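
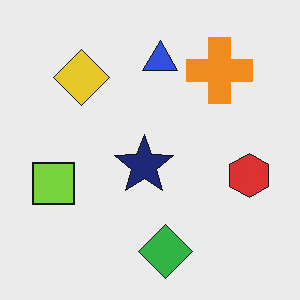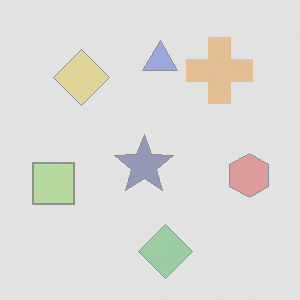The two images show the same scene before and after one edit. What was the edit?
It was given much lower contrast.

Tones are pushed toward mid-grey across the whole image — a global contrast change.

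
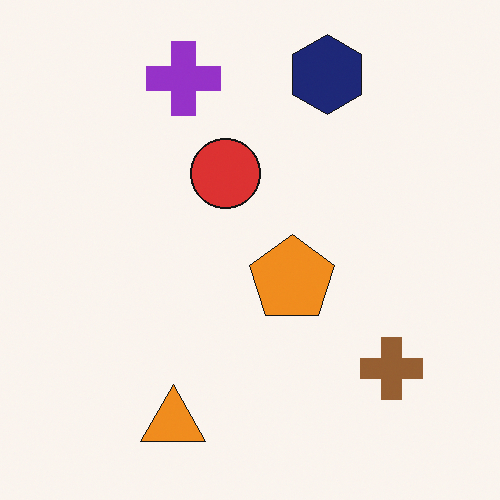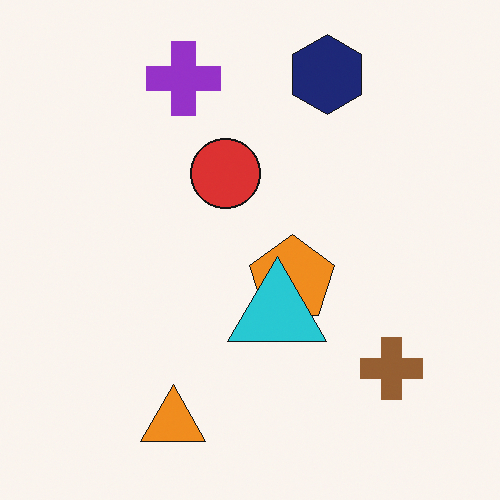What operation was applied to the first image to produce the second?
This is the original image overlaid with an additional cyan triangle.

A cyan triangle appears in the second image that is absent from the first.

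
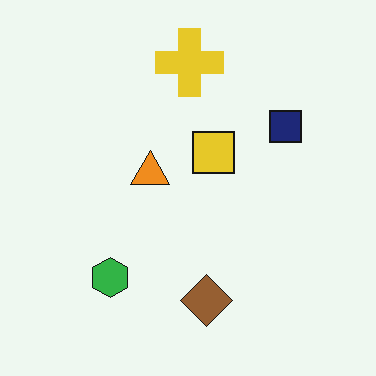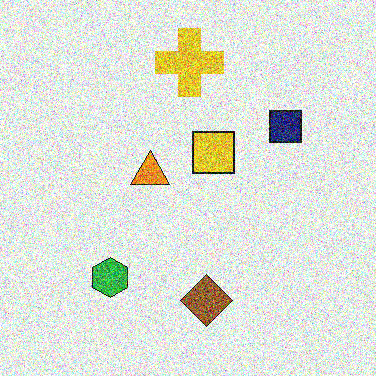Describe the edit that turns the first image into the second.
This is the original image degraded with strong gaussian noise.

Random speckle covers the whole image, including the flat background.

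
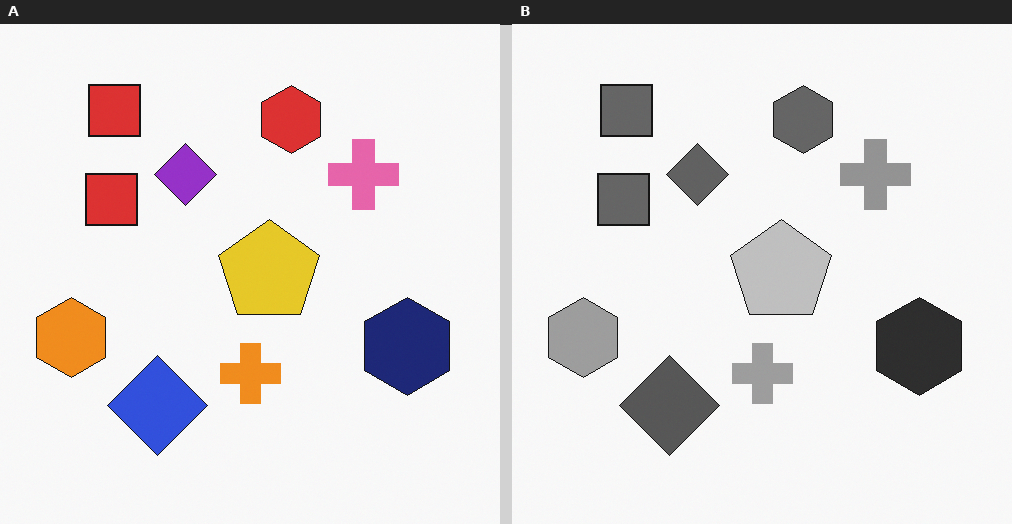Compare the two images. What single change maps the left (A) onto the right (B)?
This is the original image converted to grayscale.

All color is removed — every shape is now a shade of grey.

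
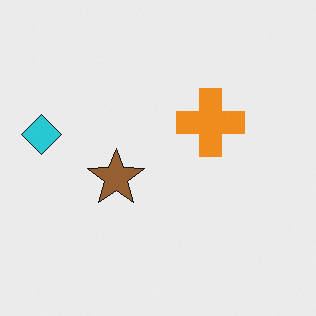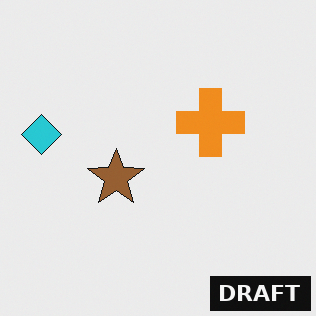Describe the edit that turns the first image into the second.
It was watermarked with the text "DRAFT" in the lower-right corner.

A dark label reading "DRAFT" appears in the lower-right corner.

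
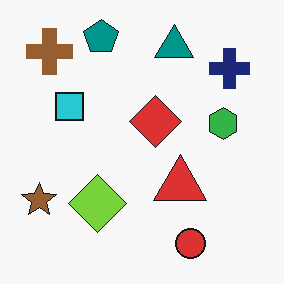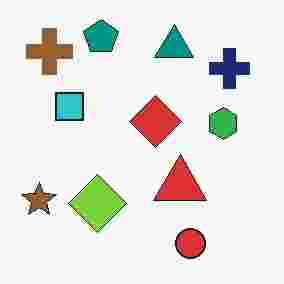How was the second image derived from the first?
The transformation is: degraded with heavy JPEG compression.

Blocky 8×8 compression artifacts appear around shape edges and the flat background shows ringing — characteristic JPEG degradation.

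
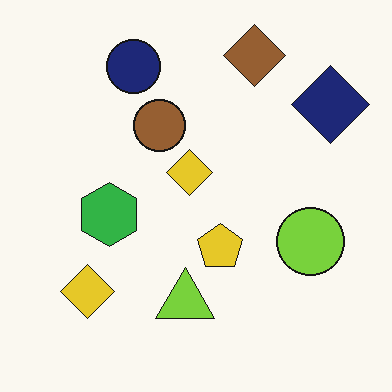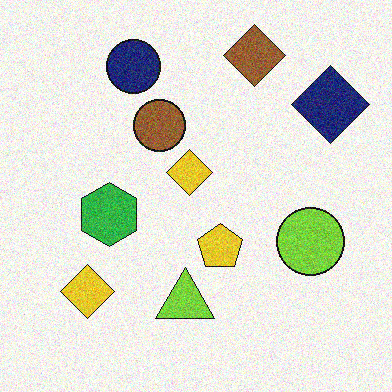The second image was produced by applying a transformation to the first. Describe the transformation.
This is the original image degraded with visible gaussian noise.

Random speckle covers the whole image, including the flat background.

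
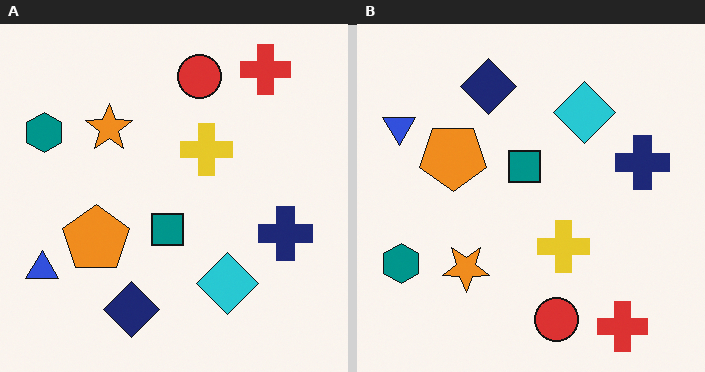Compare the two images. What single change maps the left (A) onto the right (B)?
It was flipped vertically (top ↔ bottom).

The red cross is in the top-right of the left (A) image and the bottom-right of the right (B) — shapes on opposite sides of the horizontal midline have swapped in a mirror flip.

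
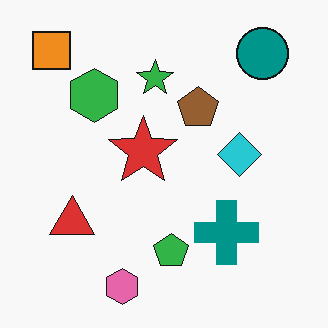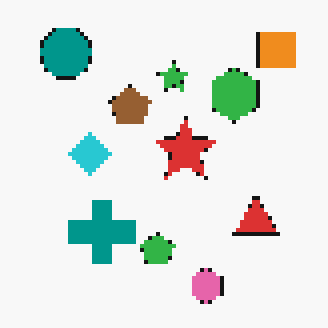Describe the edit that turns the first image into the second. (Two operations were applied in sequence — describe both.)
The image was lightly pixelated (a mild mosaic effect), then flipped horizontally (left ↔ right).

Shapes are reduced to large square blocks; fine edges and outlines are lost — a downscale-then-upscale (mosaic) effect. The orange square is in the top-left of the first image and the top-right of the second — shapes on opposite sides of the vertical midline have swapped in a mirror flip.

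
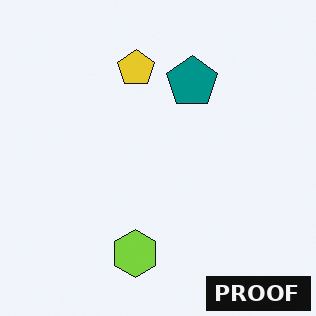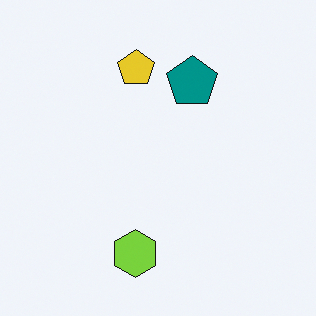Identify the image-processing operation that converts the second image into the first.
The image was watermarked with the text "PROOF" in the lower-right corner.

A dark label reading "PROOF" appears in the lower-right corner.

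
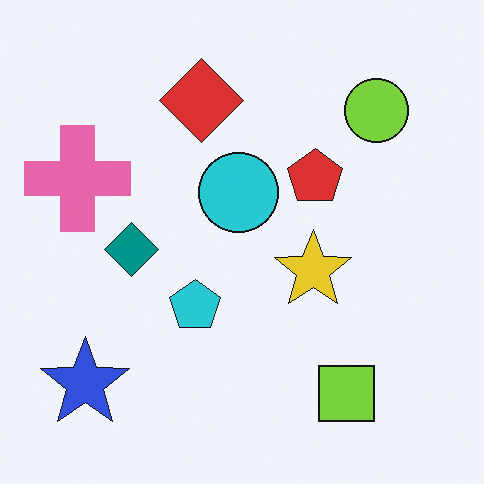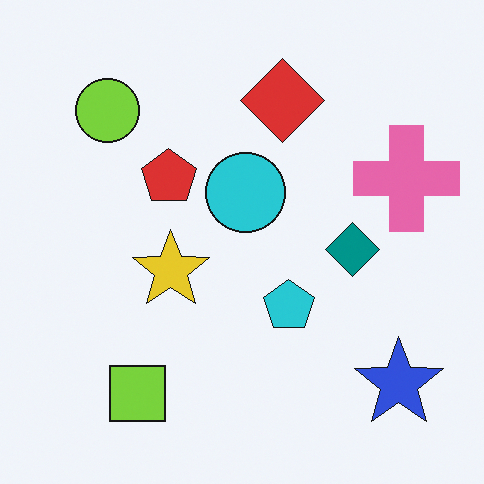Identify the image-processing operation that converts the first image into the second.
The image was flipped horizontally (left ↔ right).

The pink cross is in the left of the first image and the right of the second — shapes on opposite sides of the vertical midline have swapped in a mirror flip.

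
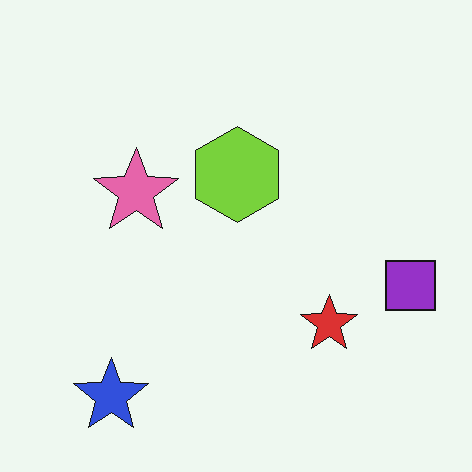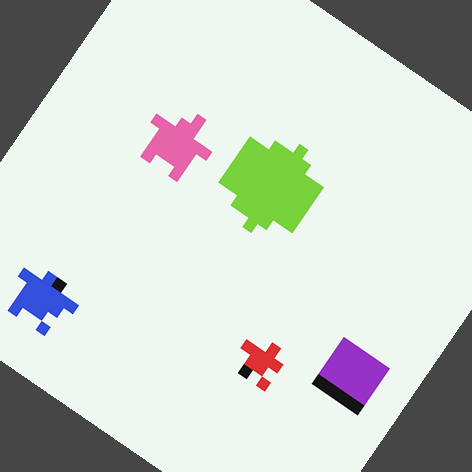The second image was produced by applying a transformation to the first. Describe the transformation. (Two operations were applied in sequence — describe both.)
The image was coarsely pixelated, then rotated clockwise by a large amount — several tens of degrees.

Shapes are reduced to large square blocks; fine edges and outlines are lost — a downscale-then-upscale (mosaic) effect. Every shape is tilted by the same angle and the image corners show triangular fill wedges — a whole-image rotation by a non-right angle.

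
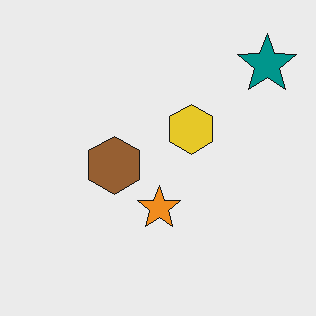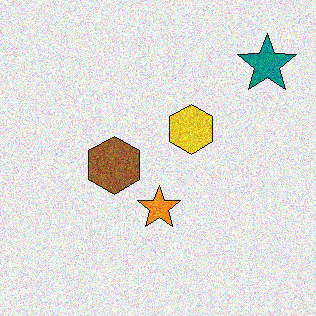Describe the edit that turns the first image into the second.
The second image is the first degraded with moderate additive noise.

Random speckle covers the whole image, including the flat background.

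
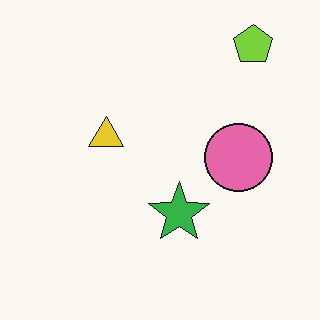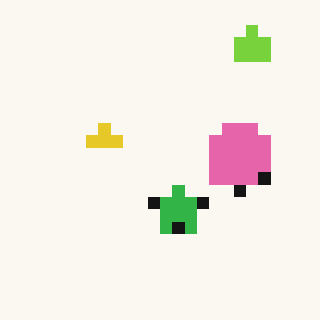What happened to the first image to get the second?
The second image is the first heavily pixelated into large blocks.

Shapes are reduced to large square blocks; fine edges and outlines are lost — a downscale-then-upscale (mosaic) effect.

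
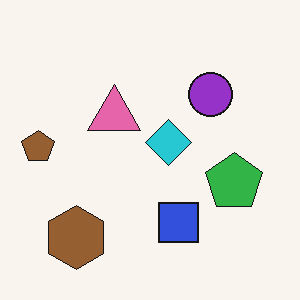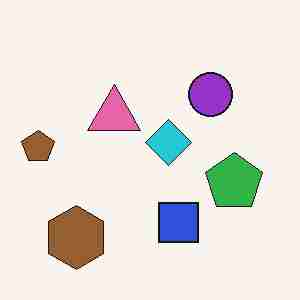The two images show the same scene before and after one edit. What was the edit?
Heavily JPEG-compressed with obvious blocking artifacts.

Blocky 8×8 compression artifacts appear around shape edges and the flat background shows ringing — characteristic JPEG degradation.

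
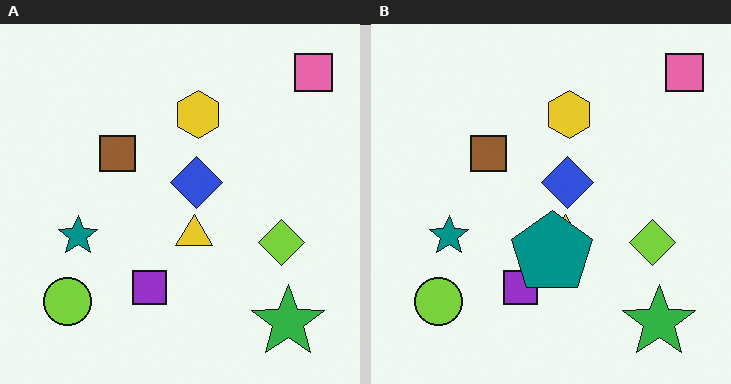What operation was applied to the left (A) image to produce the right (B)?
It was overlaid with an additional teal pentagon.

A teal pentagon appears in the right (B) image that is absent from the left (A).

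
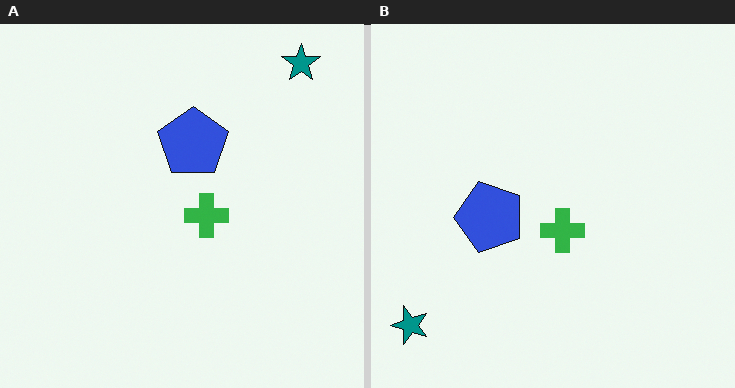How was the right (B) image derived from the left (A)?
It was transposed (reflected across the top-left ↔ bottom-right diagonal).

Shapes have swapped their row and column positions — what was in the top-right is now in the bottom-left — a diagonal reflection.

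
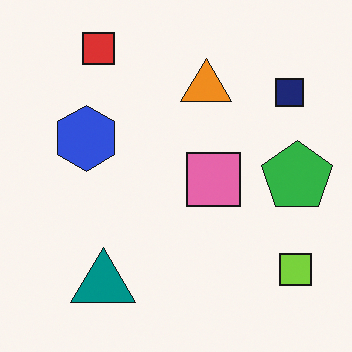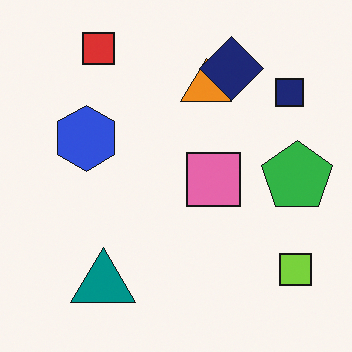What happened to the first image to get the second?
The image was overlaid with an additional navy diamond.

A navy diamond appears in the second image that is absent from the first.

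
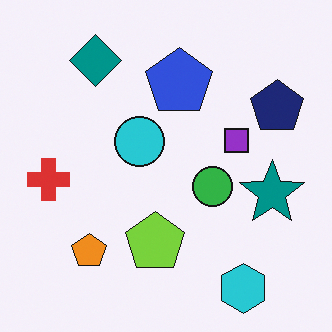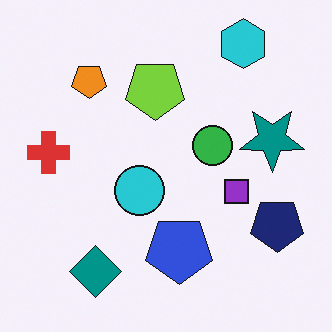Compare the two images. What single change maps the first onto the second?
Flipped vertically (top ↔ bottom).

The cyan hexagon is in the bottom-right of the first image and the top-right of the second — shapes on opposite sides of the horizontal midline have swapped in a mirror flip.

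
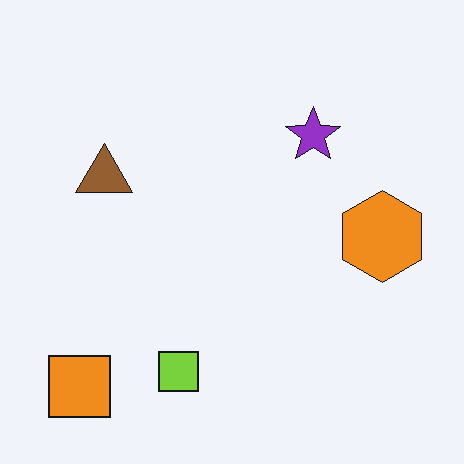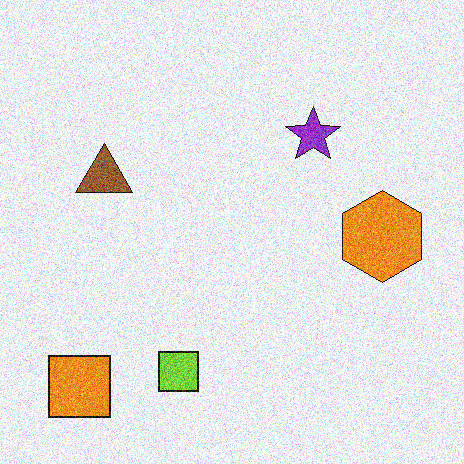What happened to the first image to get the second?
Degraded with a thick layer of grain.

Random speckle covers the whole image, including the flat background.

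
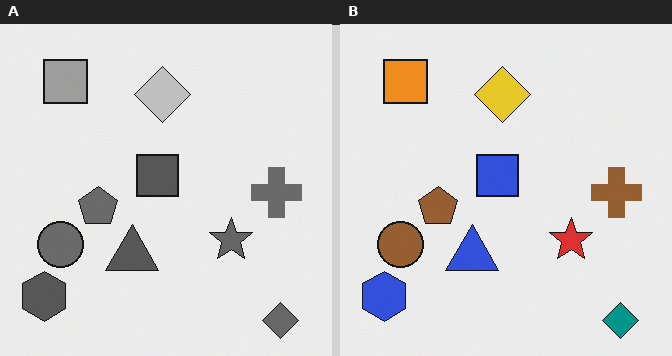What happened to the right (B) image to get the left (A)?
It was converted to grayscale.

All color is removed — every shape is now a shade of grey.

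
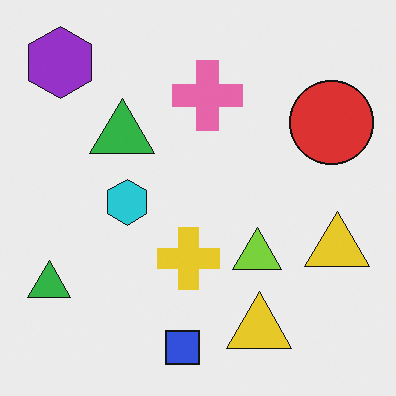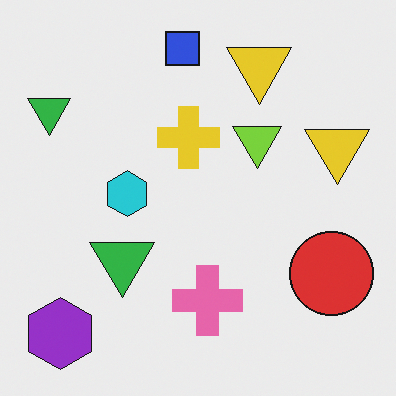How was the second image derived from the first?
The second image is the first flipped vertically (top ↔ bottom).

The blue square is in the bottom of the first image and the top of the second — shapes on opposite sides of the horizontal midline have swapped in a mirror flip.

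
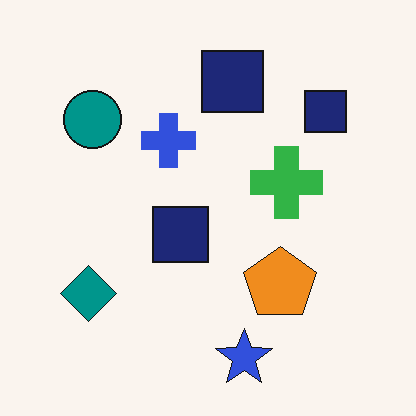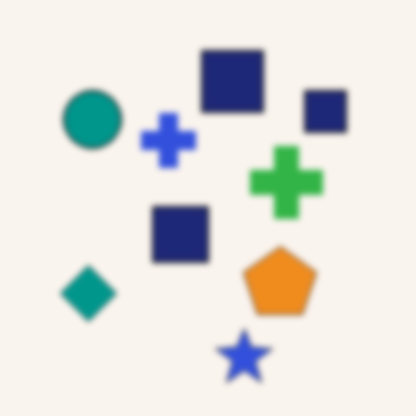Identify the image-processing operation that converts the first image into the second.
It was moderately blurred.

Shape edges and outlines are uniformly softened across the whole image.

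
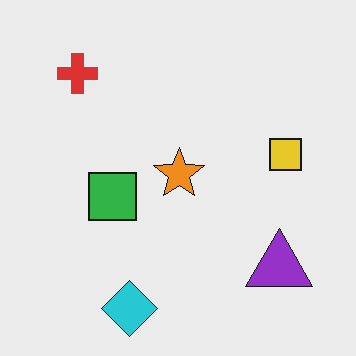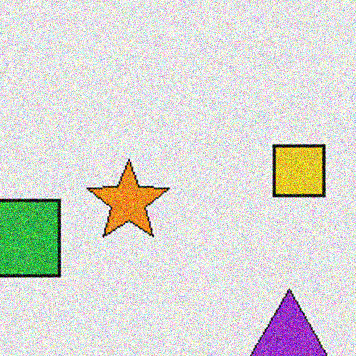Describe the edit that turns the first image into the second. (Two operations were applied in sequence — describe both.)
The transformation is: cropped to a modestly smaller region and rescaled, then degraded with heavy additive noise.

The visible shapes are larger and the field of view is narrower; shapes near the original edges may be partly or wholly outside the frame — a crop-and-rescale. Random speckle covers the whole image, including the flat background.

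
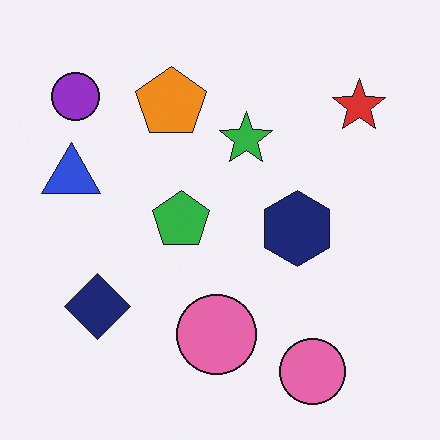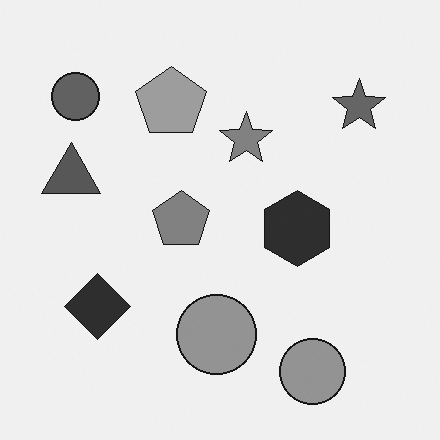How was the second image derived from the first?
This is the original image converted to grayscale.

All color is removed — every shape is now a shade of grey.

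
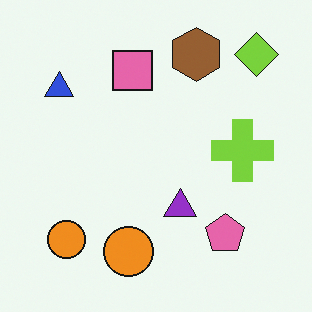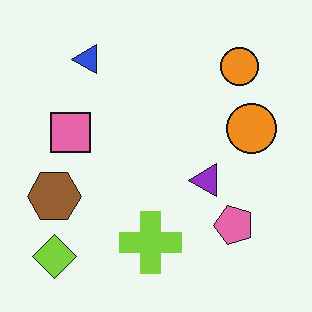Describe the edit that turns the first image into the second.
This is the original image transposed (reflected across the top-left ↔ bottom-right diagonal).

Shapes have swapped their row and column positions — what was in the top-right is now in the bottom-left — a diagonal reflection.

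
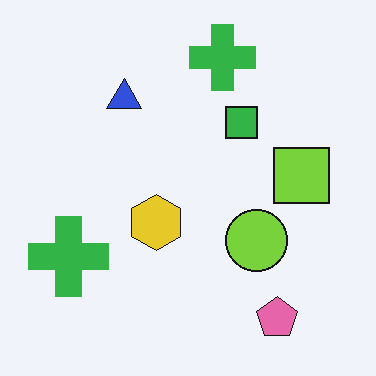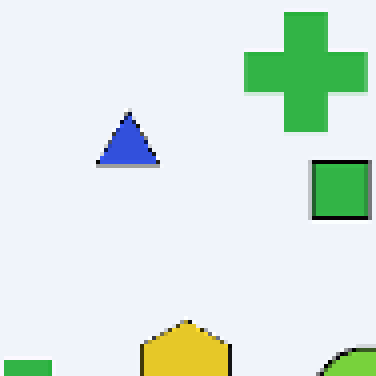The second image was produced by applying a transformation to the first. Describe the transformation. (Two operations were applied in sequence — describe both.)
This is the original image cropped tightly and scaled back up, then lightly pixelated (a mild mosaic effect).

The visible shapes are larger and the field of view is narrower; shapes near the original edges may be partly or wholly outside the frame — a crop-and-rescale. Shapes are reduced to large square blocks; fine edges and outlines are lost — a downscale-then-upscale (mosaic) effect.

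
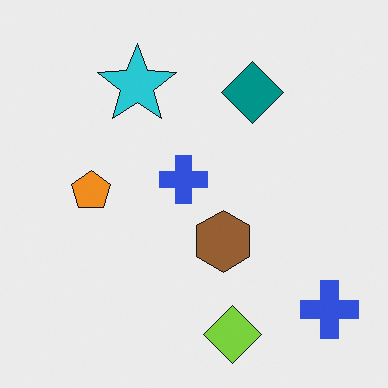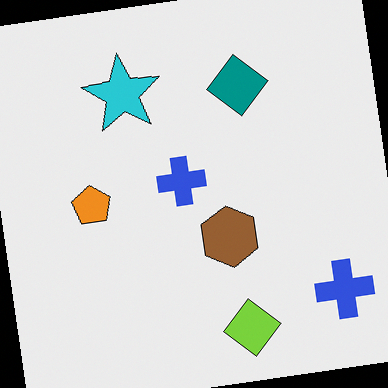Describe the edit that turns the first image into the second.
Rotated counter-clockwise by a small amount.

Every shape is tilted by the same angle and the image corners show triangular fill wedges — a whole-image rotation by a non-right angle.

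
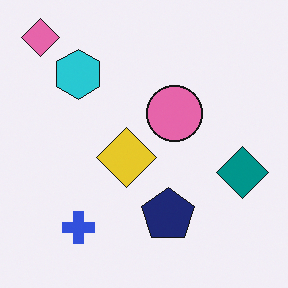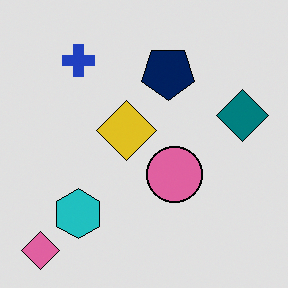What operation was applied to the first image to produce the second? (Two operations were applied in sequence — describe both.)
This is the original image flipped vertically (top ↔ bottom), then moderately posterized.

The pink diamond is in the top-left of the first image and the bottom-left of the second — shapes on opposite sides of the horizontal midline have swapped in a mirror flip. Each flat color has snapped to a coarser quantized level — most visibly, the near-white background has dropped to a flat grey.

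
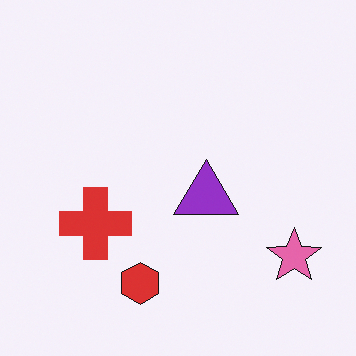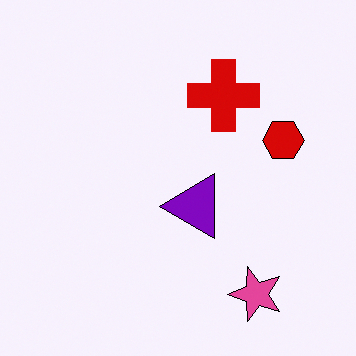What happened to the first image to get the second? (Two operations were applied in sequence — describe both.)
The image was given slightly increased contrast, then transposed (reflected across the top-left ↔ bottom-right diagonal).

Tones are pushed away from mid-grey across the whole image — a global contrast change. Shapes have swapped their row and column positions — what was in the top-right is now in the bottom-left — a diagonal reflection.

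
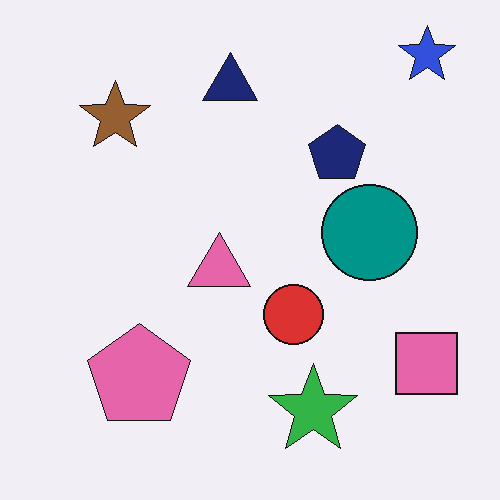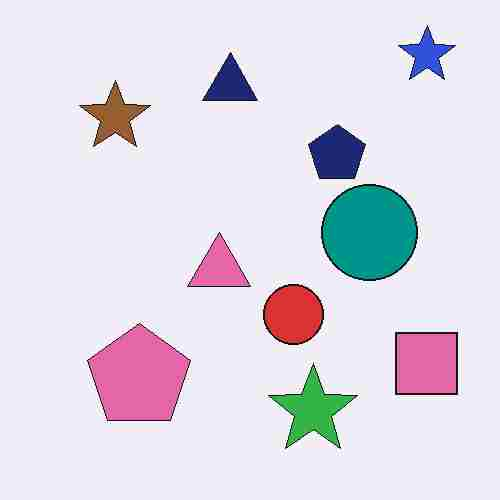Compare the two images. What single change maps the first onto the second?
Heavily JPEG-compressed with obvious blocking artifacts.

Blocky 8×8 compression artifacts appear around shape edges and the flat background shows ringing — characteristic JPEG degradation.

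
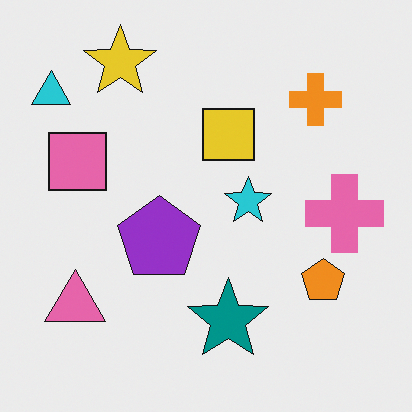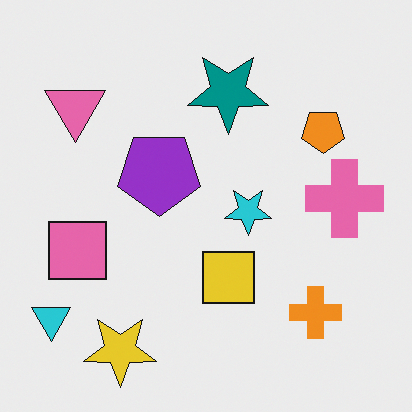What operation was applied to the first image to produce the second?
This is the original image flipped vertically (top ↔ bottom).

The yellow star is in the top-left of the first image and the bottom-left of the second — shapes on opposite sides of the horizontal midline have swapped in a mirror flip.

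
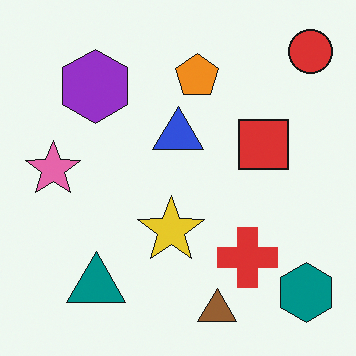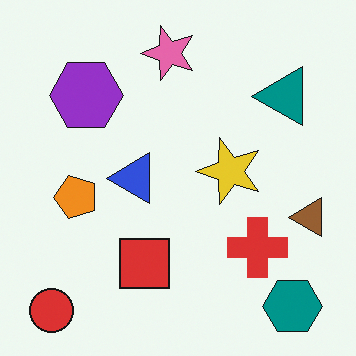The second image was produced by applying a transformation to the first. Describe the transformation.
The transformation is: transposed (reflected across the top-left ↔ bottom-right diagonal).

Shapes have swapped their row and column positions — what was in the top-right is now in the bottom-left — a diagonal reflection.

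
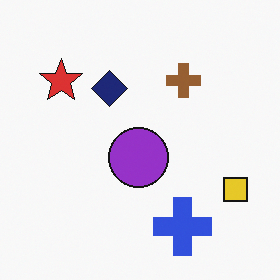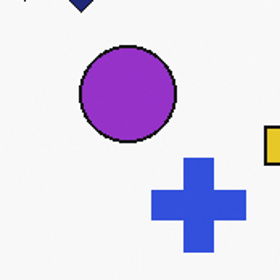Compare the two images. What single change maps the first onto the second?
Cropped slightly and scaled back up.

The visible shapes are larger and the field of view is narrower; shapes near the original edges may be partly or wholly outside the frame — a crop-and-rescale.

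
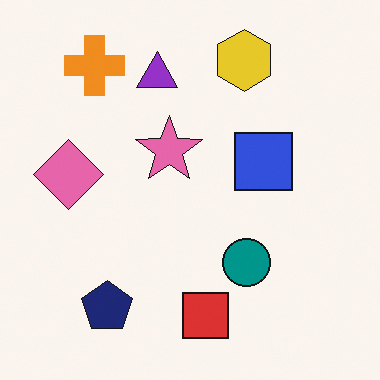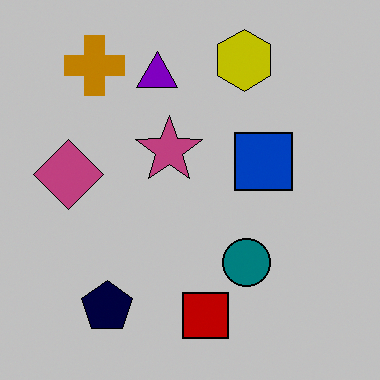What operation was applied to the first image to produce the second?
The transformation is: aggressively posterized.

Each flat color has snapped to a coarser quantized level — most visibly, the near-white background has dropped to a flat grey.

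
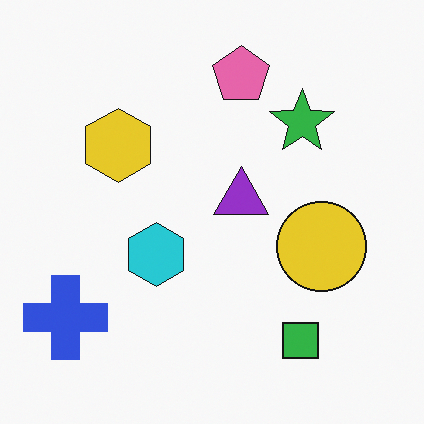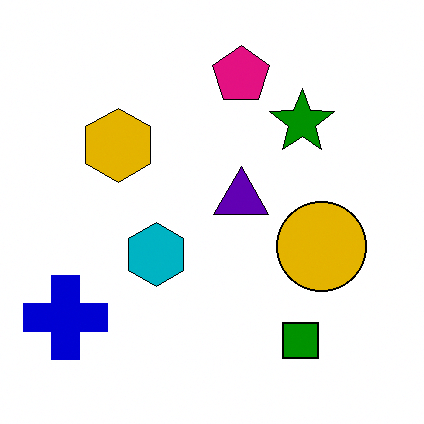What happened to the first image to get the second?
The image was boosted in contrast.

Tones are pushed away from mid-grey across the whole image — a global contrast change.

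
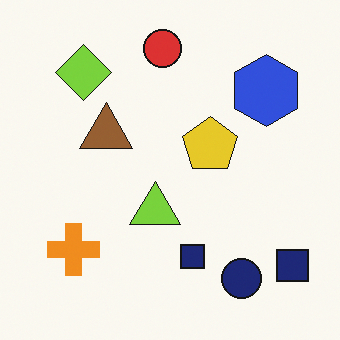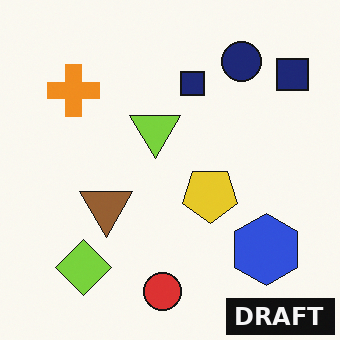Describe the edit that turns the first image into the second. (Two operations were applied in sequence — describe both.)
Flipped vertically (top ↔ bottom), then watermarked with the text "DRAFT" in the lower-right corner.

The red circle is in the top of the first image and the bottom of the second — shapes on opposite sides of the horizontal midline have swapped in a mirror flip. A dark label reading "DRAFT" appears in the lower-right corner.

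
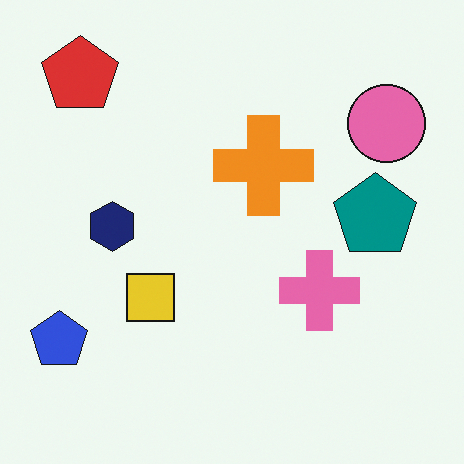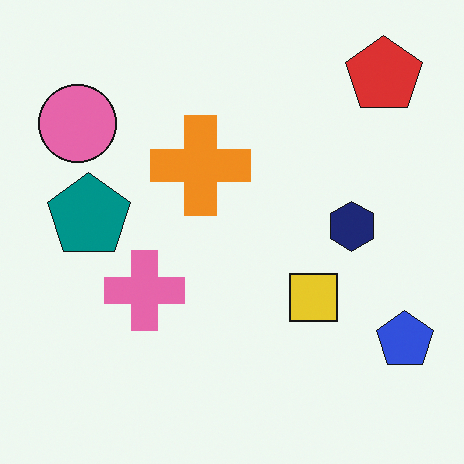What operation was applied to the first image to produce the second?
It was flipped horizontally (left ↔ right).

The blue pentagon is in the bottom-left of the first image and the bottom-right of the second — shapes on opposite sides of the vertical midline have swapped in a mirror flip.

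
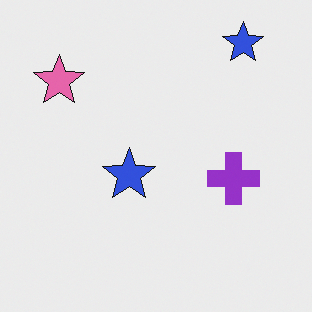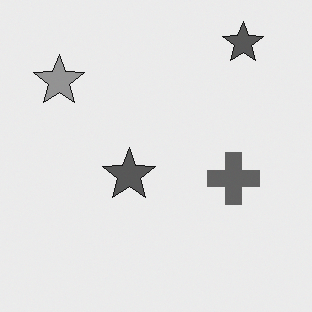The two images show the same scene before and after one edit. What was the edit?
The second image is the first converted to grayscale.

All color is removed — every shape is now a shade of grey.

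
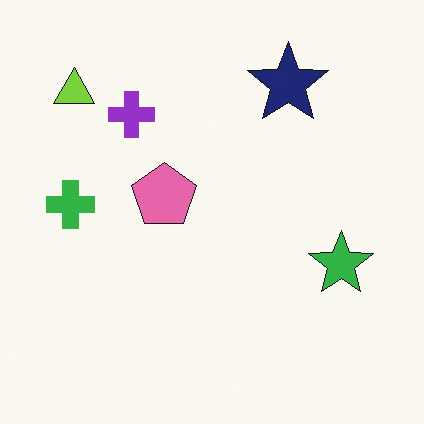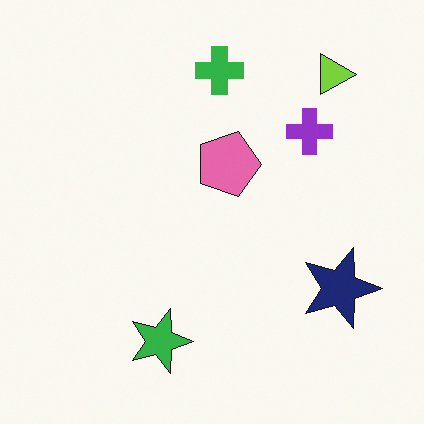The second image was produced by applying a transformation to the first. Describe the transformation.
The transformation is: rotated 90° clockwise.

The lime triangle sits in the top-left of the first image and the top-right of the second — consistent with a whole-image 90° clockwise rotation.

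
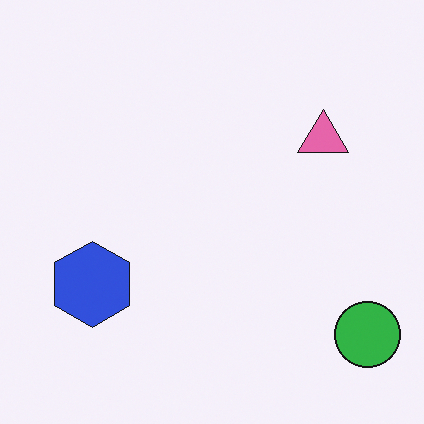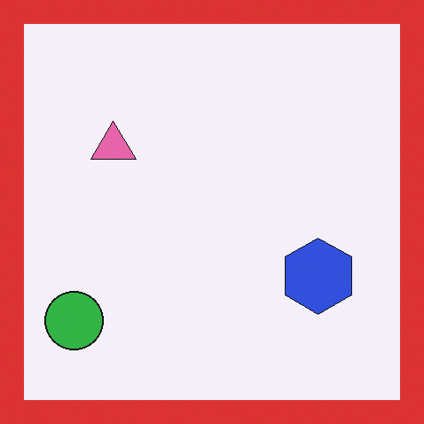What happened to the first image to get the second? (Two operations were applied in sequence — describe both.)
The image was flipped horizontally (left ↔ right), then framed with a red border.

The green circle is in the bottom-right of the first image and the bottom-left of the second — shapes on opposite sides of the vertical midline have swapped in a mirror flip. A solid red frame runs around the edge of the second image, with the content slightly shrunk inside it.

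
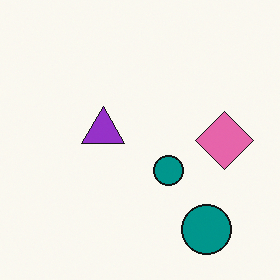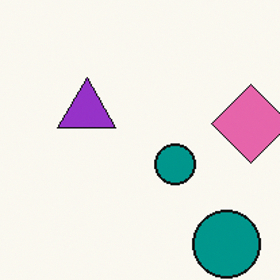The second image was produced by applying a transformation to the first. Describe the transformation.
The image was cropped to a modestly smaller region and rescaled.

The visible shapes are larger and the field of view is narrower; shapes near the original edges may be partly or wholly outside the frame — a crop-and-rescale.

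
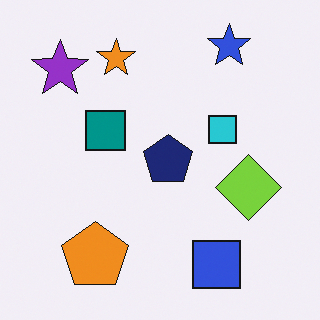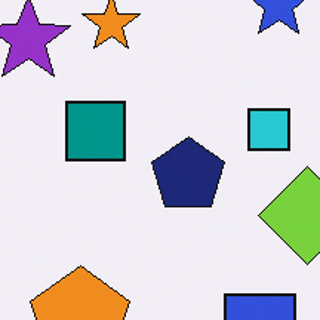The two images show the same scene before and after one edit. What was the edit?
The image was cropped to a modestly smaller region and rescaled.

The visible shapes are larger and the field of view is narrower; shapes near the original edges may be partly or wholly outside the frame — a crop-and-rescale.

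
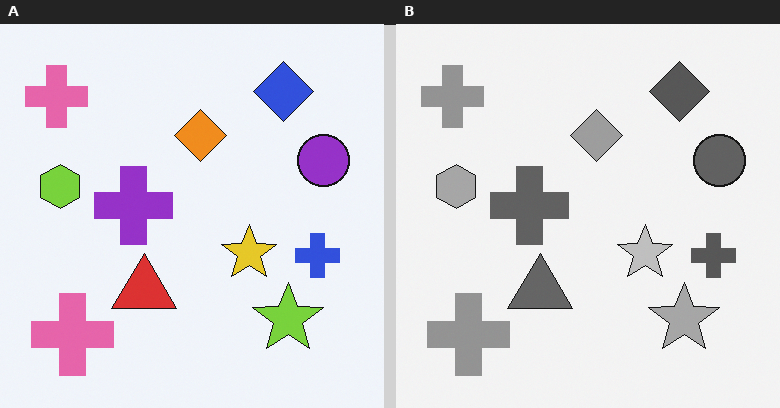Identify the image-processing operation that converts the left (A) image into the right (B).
The right (B) image is the left (A) converted to grayscale.

All color is removed — every shape is now a shade of grey.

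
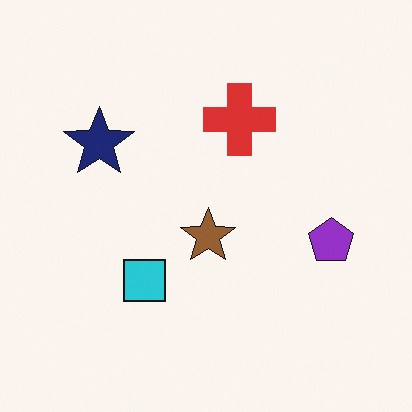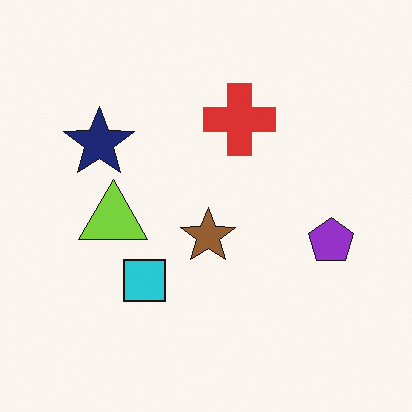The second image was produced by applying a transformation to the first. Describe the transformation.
The second image is the first overlaid with an additional lime triangle.

A lime triangle appears in the second image that is absent from the first.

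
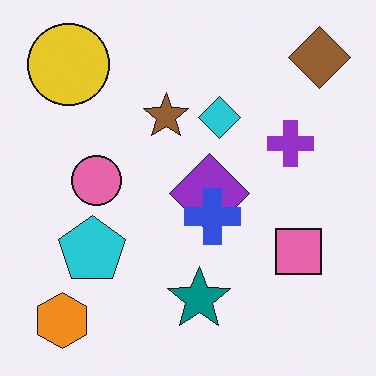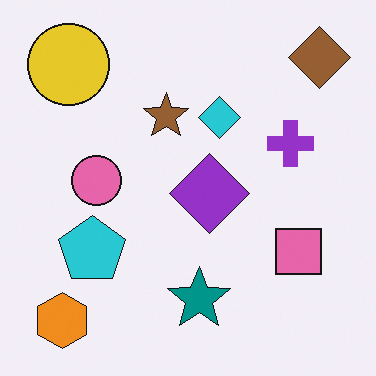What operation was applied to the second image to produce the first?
Overlaid with an additional blue cross.

A blue cross appears in the first image that is absent from the second.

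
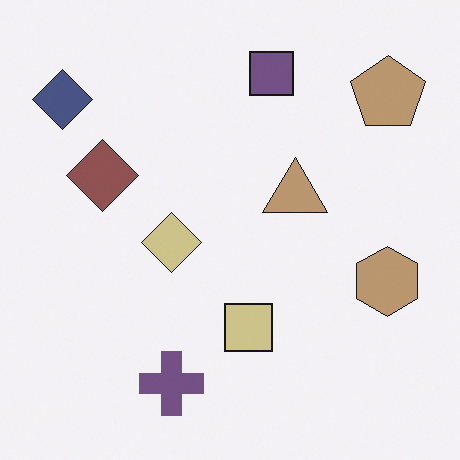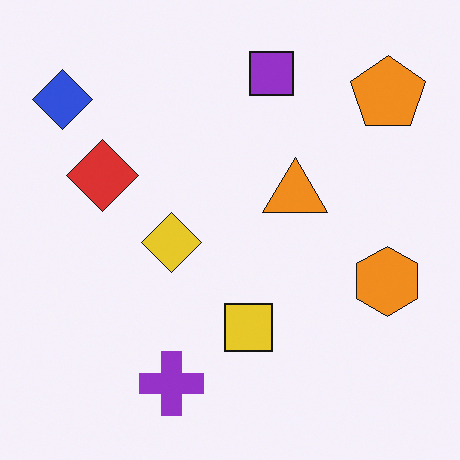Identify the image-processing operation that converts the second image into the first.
The first image is the second heavily desaturated.

All colors are more muted and greyish — a global saturation change.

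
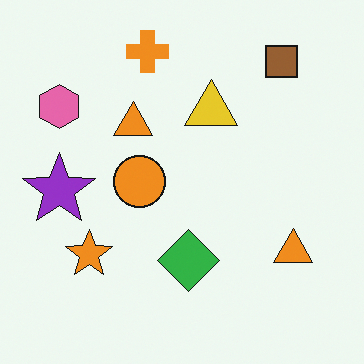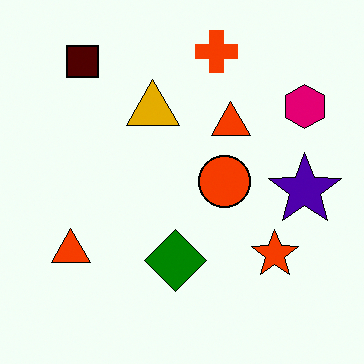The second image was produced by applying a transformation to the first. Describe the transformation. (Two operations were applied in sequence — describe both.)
It was given much higher contrast, then flipped horizontally (left ↔ right).

Tones are pushed away from mid-grey across the whole image — a global contrast change. The purple star is in the left of the first image and the right of the second — shapes on opposite sides of the vertical midline have swapped in a mirror flip.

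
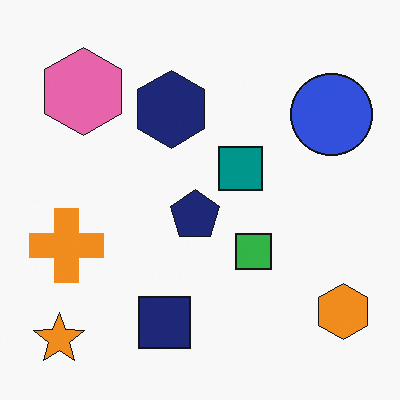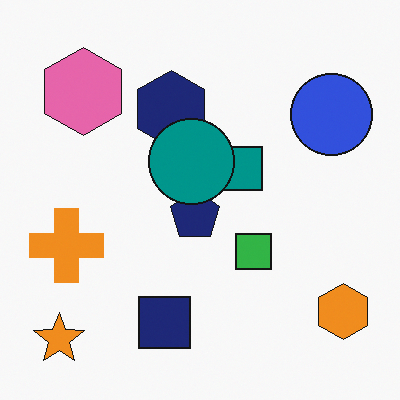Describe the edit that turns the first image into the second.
The second image is the first overlaid with an additional teal circle.

A teal circle appears in the second image that is absent from the first.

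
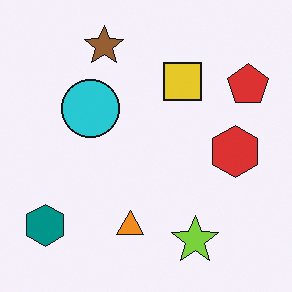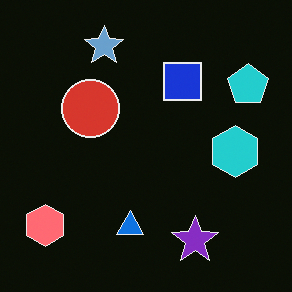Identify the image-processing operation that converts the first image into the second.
The image was color-inverted (negative).

The light background has become dark and every shape's color is its complement — a photographic negative.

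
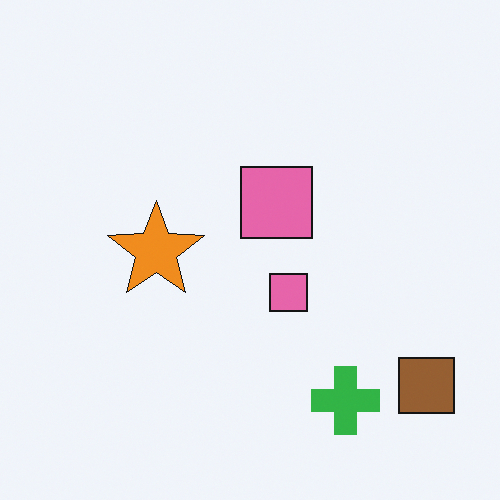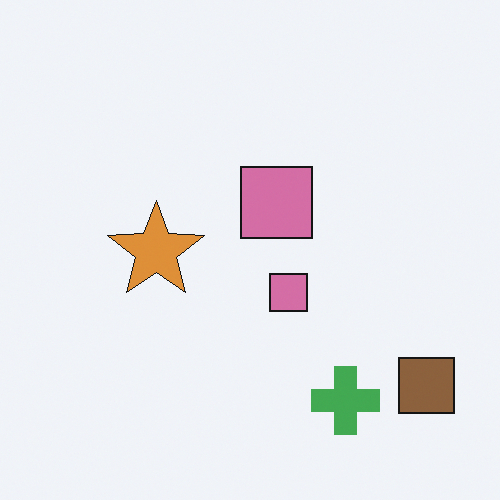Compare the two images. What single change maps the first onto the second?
The image was slightly desaturated.

All colors are more muted and greyish — a global saturation change.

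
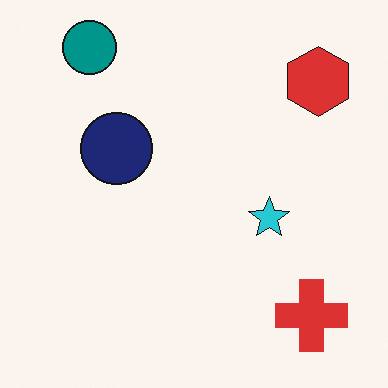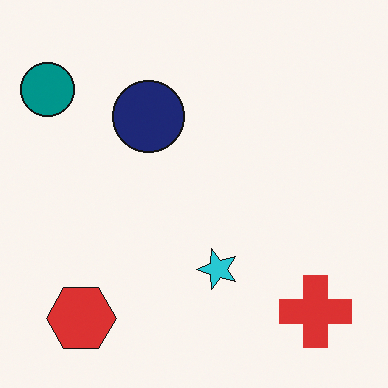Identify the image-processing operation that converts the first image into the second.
The transformation is: transposed (reflected across the top-left ↔ bottom-right diagonal).

Shapes have swapped their row and column positions — what was in the top-right is now in the bottom-left — a diagonal reflection.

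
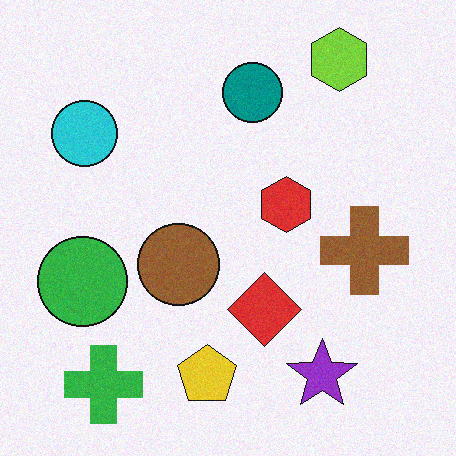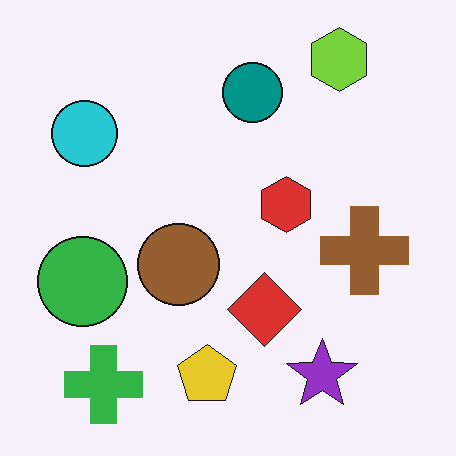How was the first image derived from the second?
The image was degraded with light additive noise.

Random speckle covers the whole image, including the flat background.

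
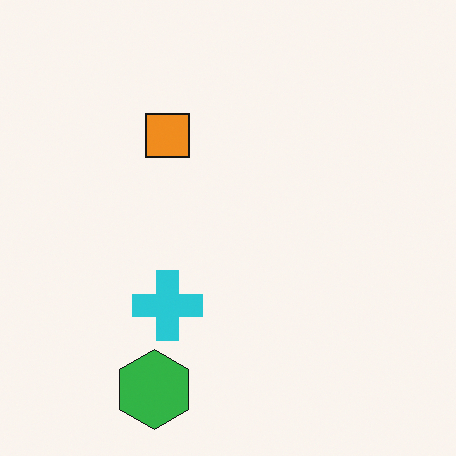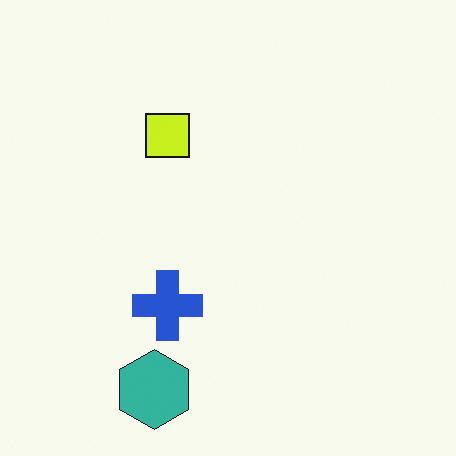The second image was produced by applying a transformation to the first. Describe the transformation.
The second image is the first hue-shifted by a small amount.

Every shape's color has rotated by the same amount around the hue wheel — a uniform hue shift.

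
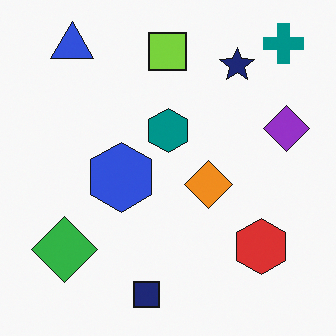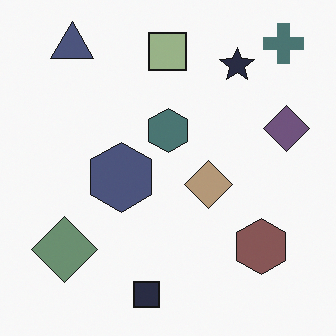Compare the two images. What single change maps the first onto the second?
Made much more muted (saturation change).

All colors are more muted and greyish — a global saturation change.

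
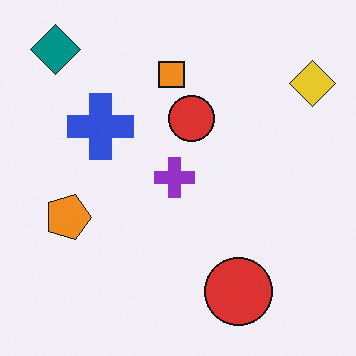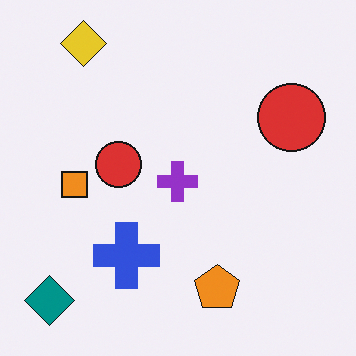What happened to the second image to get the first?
Rotated 90° clockwise.

The teal diamond sits in the bottom-left of the second image and the top-left of the first — consistent with a whole-image 90° clockwise rotation.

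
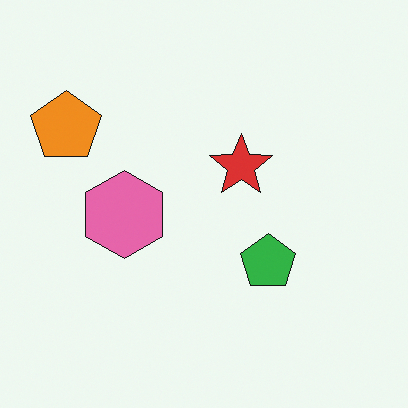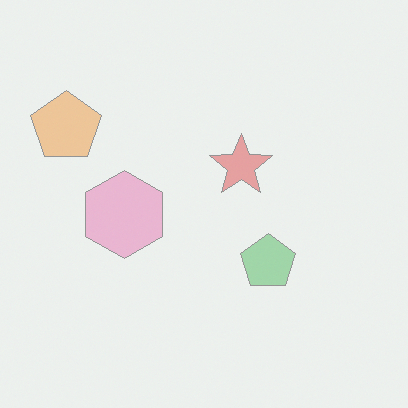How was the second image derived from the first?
Washed out (contrast reduced).

Tones are pushed toward mid-grey across the whole image — a global contrast change.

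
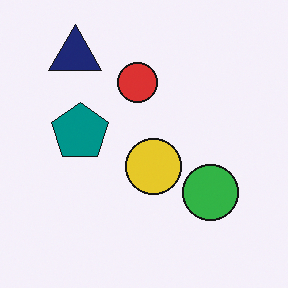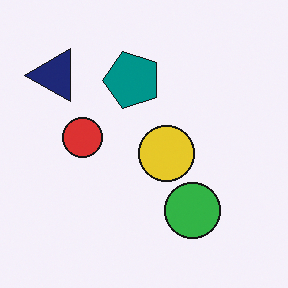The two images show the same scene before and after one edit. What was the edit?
The transformation is: transposed (reflected across the top-left ↔ bottom-right diagonal).

Shapes have swapped their row and column positions — what was in the top-right is now in the bottom-left — a diagonal reflection.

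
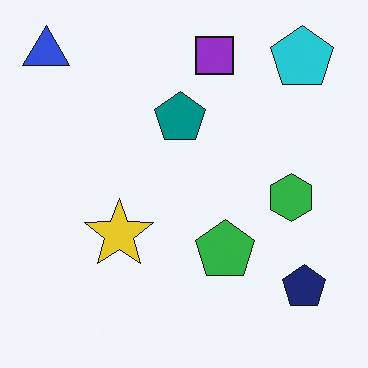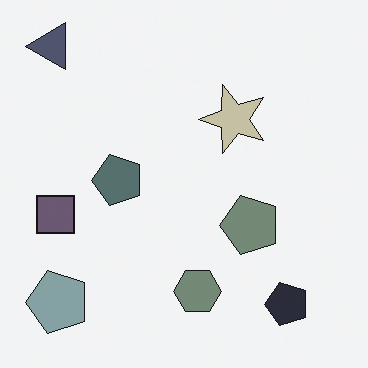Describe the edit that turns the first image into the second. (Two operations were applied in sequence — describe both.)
The second image is the first transposed (reflected across the top-left ↔ bottom-right diagonal), then made much more muted (saturation change).

Shapes have swapped their row and column positions — what was in the top-right is now in the bottom-left — a diagonal reflection. All colors are more muted and greyish — a global saturation change.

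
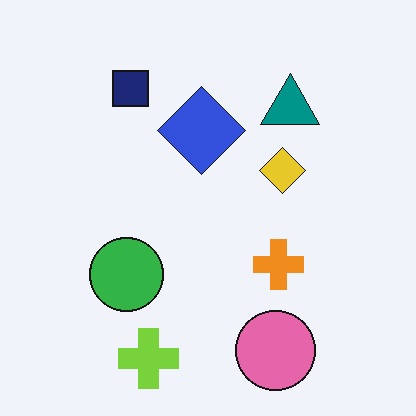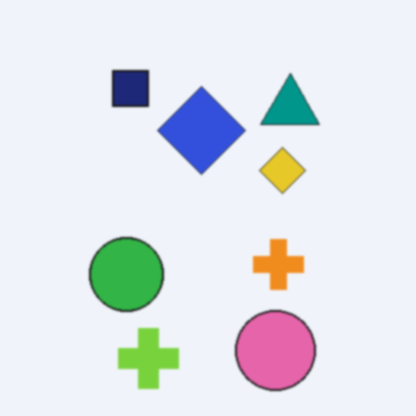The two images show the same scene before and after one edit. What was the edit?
The transformation is: lightly blurred.

Shape edges and outlines are uniformly softened across the whole image.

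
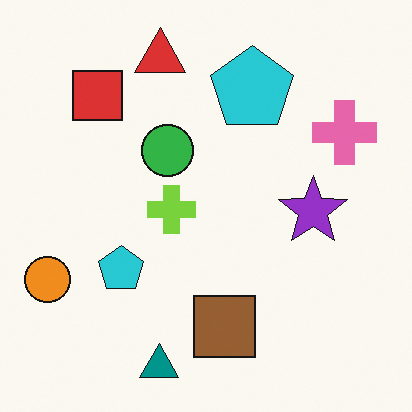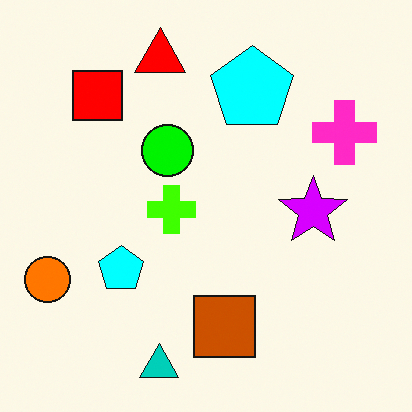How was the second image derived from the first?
Made much more vivid (saturation change).

All colors are more vivid — a global saturation change.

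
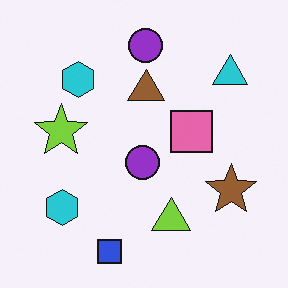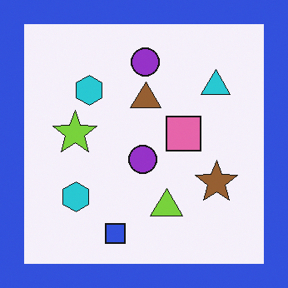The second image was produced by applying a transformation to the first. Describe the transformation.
The transformation is: framed with a blue border.

A solid blue frame runs around the edge of the second image, with the content slightly shrunk inside it.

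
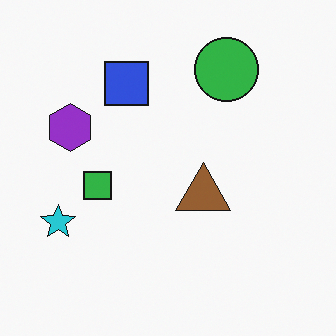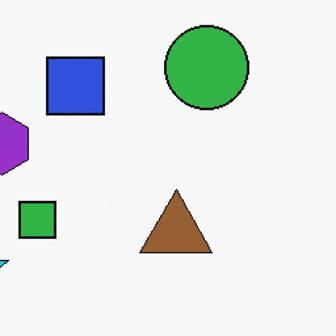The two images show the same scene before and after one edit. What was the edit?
This is the original image cropped to a modestly smaller region and rescaled.

The visible shapes are larger and the field of view is narrower; shapes near the original edges may be partly or wholly outside the frame — a crop-and-rescale.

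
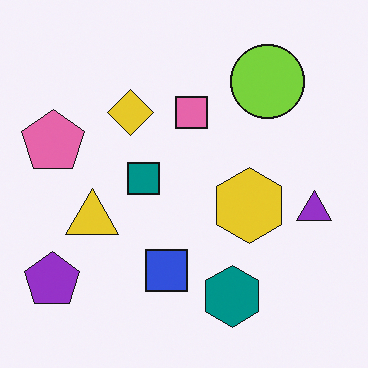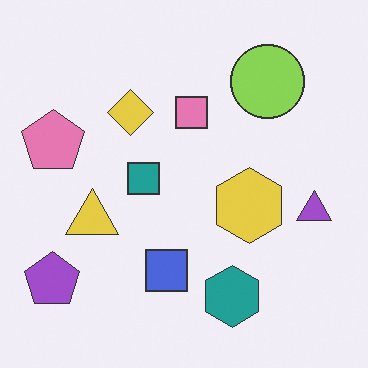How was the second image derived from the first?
This is the original image given slightly reduced contrast.

Tones are pushed toward mid-grey across the whole image — a global contrast change.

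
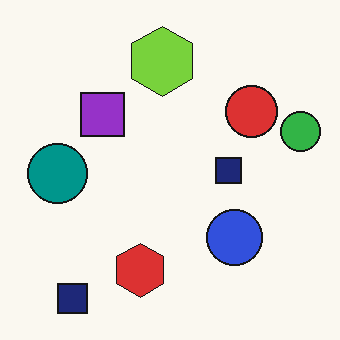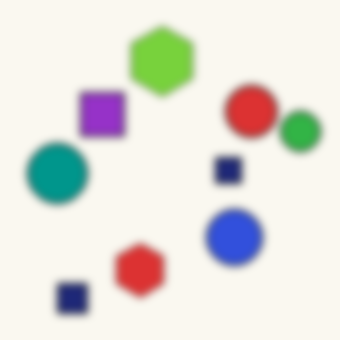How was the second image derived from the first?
This is the original image moderately blurred.

Shape edges and outlines are uniformly softened across the whole image.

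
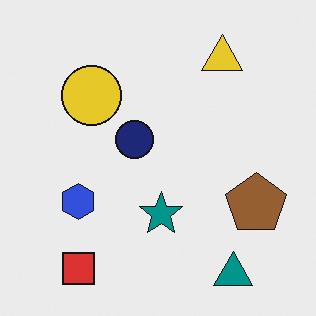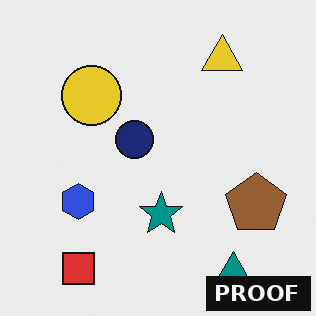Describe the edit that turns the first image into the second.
The second image is the first watermarked with the text "PROOF" in the lower-right corner.

A dark label reading "PROOF" appears in the lower-right corner.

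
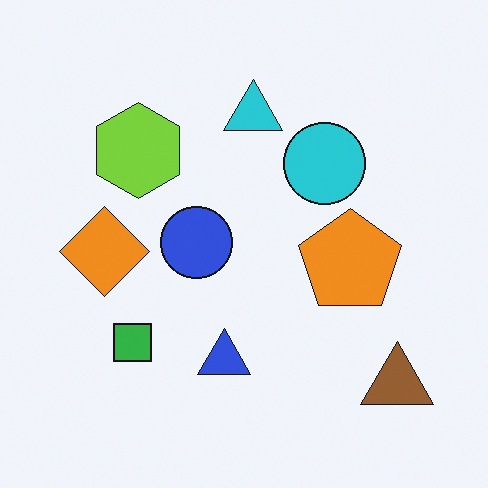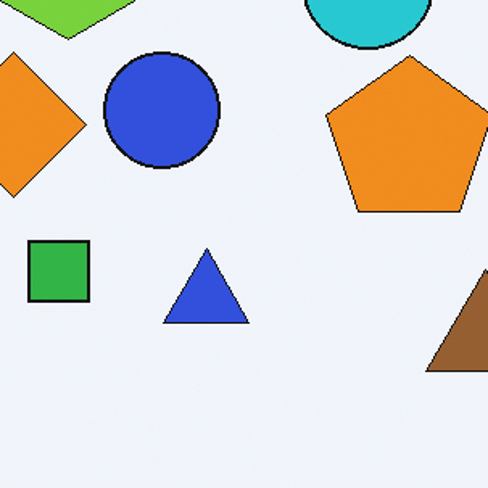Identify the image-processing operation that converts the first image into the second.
This is the original image cropped to a modestly smaller region and rescaled.

The visible shapes are larger and the field of view is narrower; shapes near the original edges may be partly or wholly outside the frame — a crop-and-rescale.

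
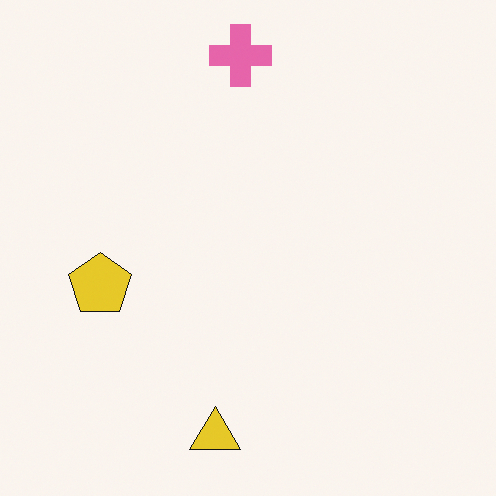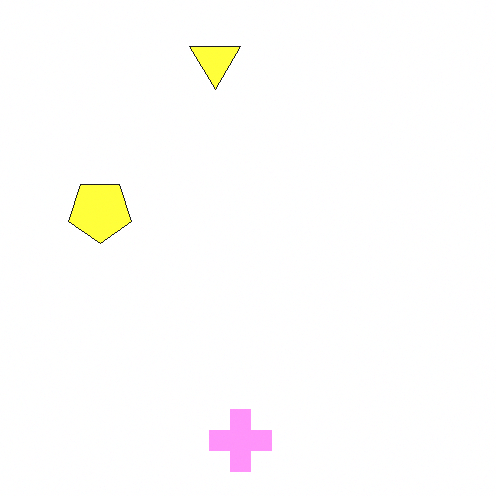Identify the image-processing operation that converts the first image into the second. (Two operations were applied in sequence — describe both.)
The image was noticeably brightened, then flipped vertically (top ↔ bottom).

Every pixel — background and shapes alike — is uniformly brightened. The pink cross is in the top of the first image and the bottom of the second — shapes on opposite sides of the horizontal midline have swapped in a mirror flip.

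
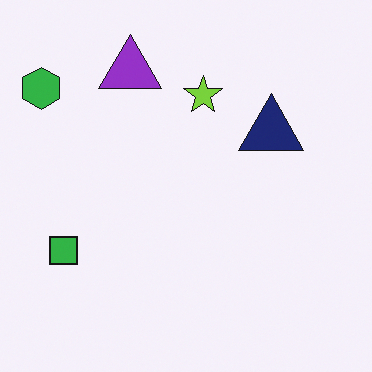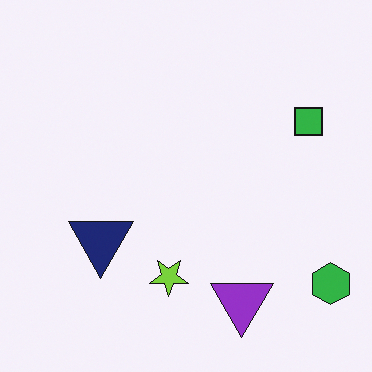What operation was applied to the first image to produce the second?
It was rotated 180°.

The green hexagon sits in the top-left of the first image and the bottom-right of the second — consistent with a whole-image 180° rotation.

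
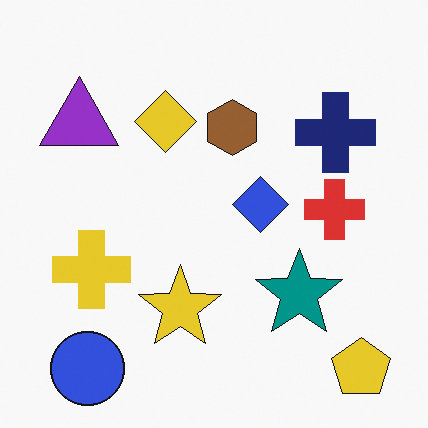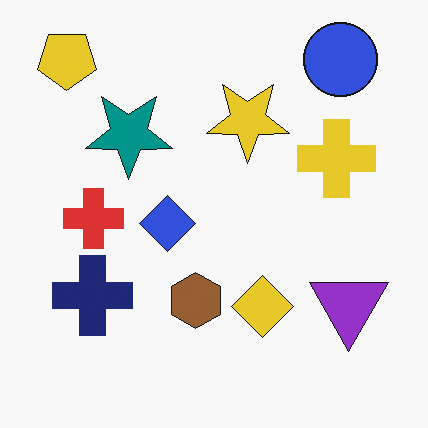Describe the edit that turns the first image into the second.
The image was rotated 180°.

The yellow pentagon sits in the bottom-right of the first image and the top-left of the second — consistent with a whole-image 180° rotation.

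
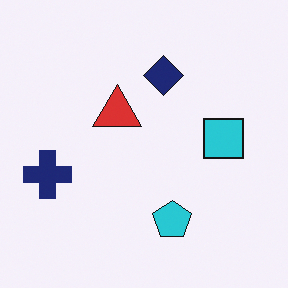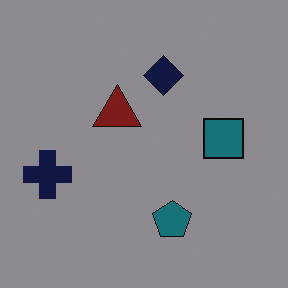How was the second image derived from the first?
The image was noticeably darkened.

Every pixel — background and shapes alike — is uniformly darkened.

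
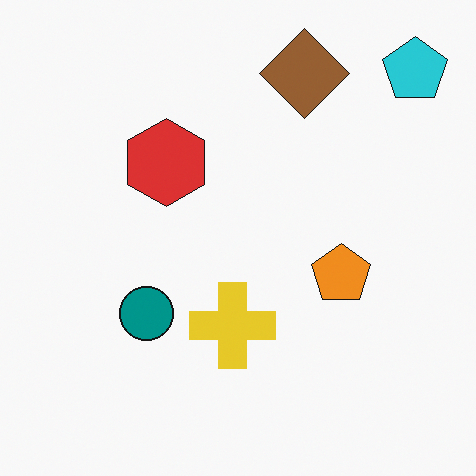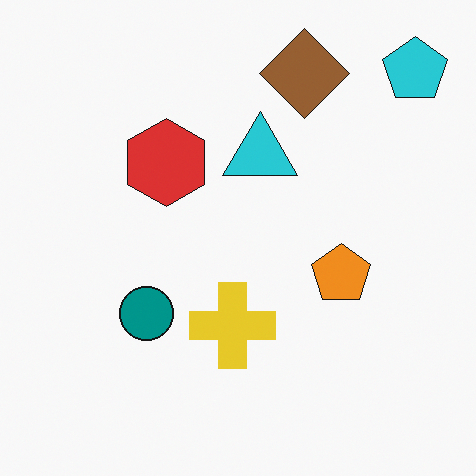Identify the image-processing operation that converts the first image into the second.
It was overlaid with an additional cyan triangle.

A cyan triangle appears in the second image that is absent from the first.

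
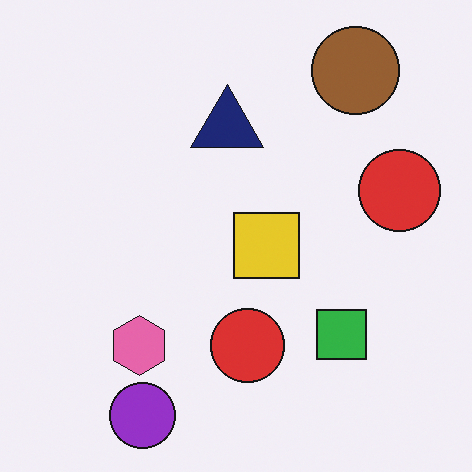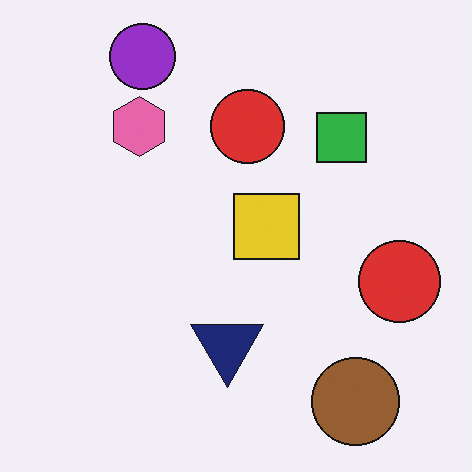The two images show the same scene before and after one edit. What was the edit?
The transformation is: flipped vertically (top ↔ bottom).

The purple circle is in the bottom-left of the first image and the top-left of the second — shapes on opposite sides of the horizontal midline have swapped in a mirror flip.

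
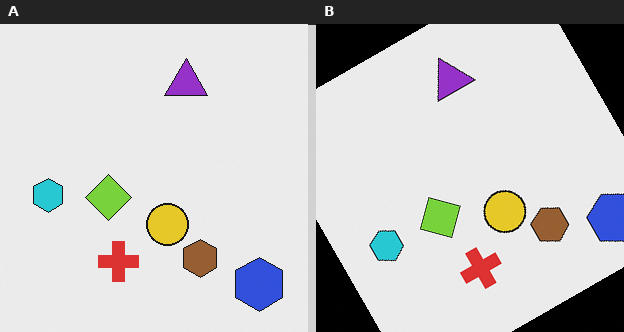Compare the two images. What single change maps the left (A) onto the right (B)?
The right (B) image is the left (A) rotated counter-clockwise by a clearly visible amount.

Every shape is tilted by the same angle and the image corners show triangular fill wedges — a whole-image rotation by a non-right angle.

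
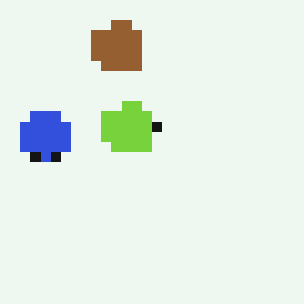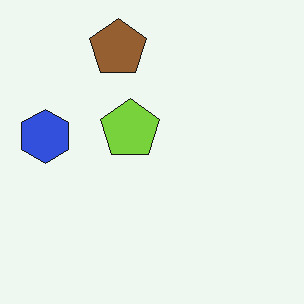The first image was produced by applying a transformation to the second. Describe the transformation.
The image was heavily pixelated into large blocks.

Shapes are reduced to large square blocks; fine edges and outlines are lost — a downscale-then-upscale (mosaic) effect.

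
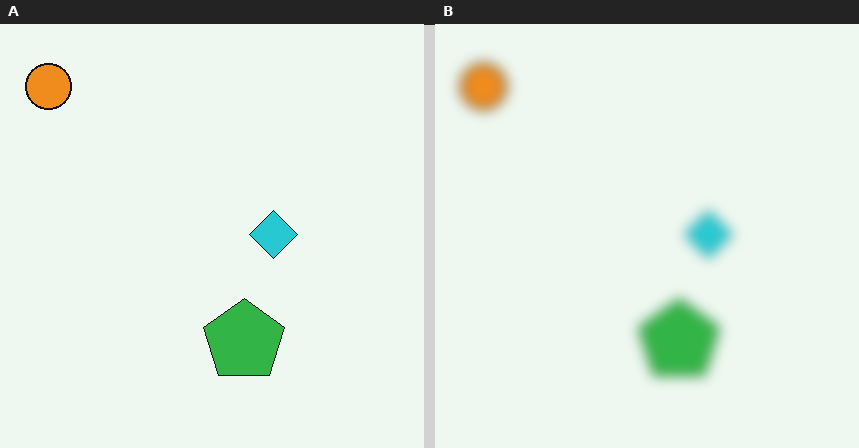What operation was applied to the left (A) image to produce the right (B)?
Strongly gaussian-blurred.

Shape edges and outlines are uniformly softened across the whole image.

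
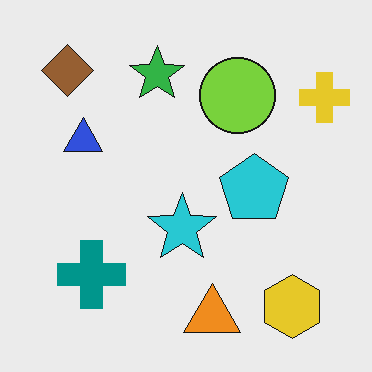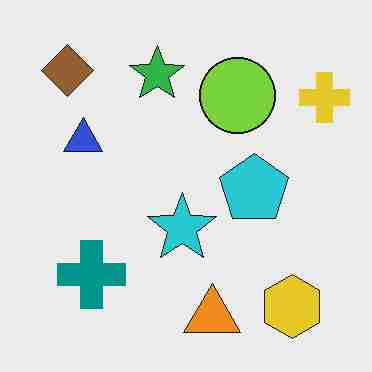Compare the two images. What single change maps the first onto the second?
This is the original image degraded with heavy JPEG compression.

Blocky 8×8 compression artifacts appear around shape edges and the flat background shows ringing — characteristic JPEG degradation.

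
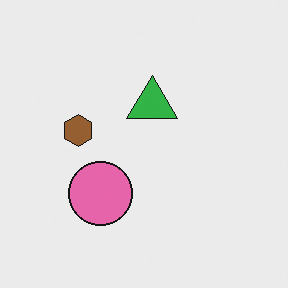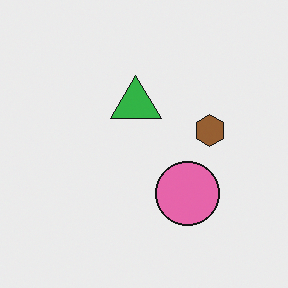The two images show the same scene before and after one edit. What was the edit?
The second image is the first flipped horizontally (left ↔ right).

The brown hexagon is in the left of the first image and the right of the second — shapes on opposite sides of the vertical midline have swapped in a mirror flip.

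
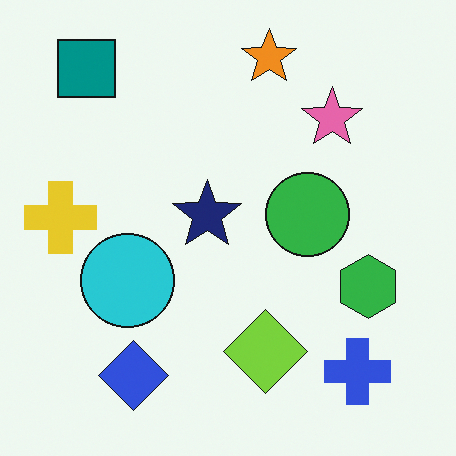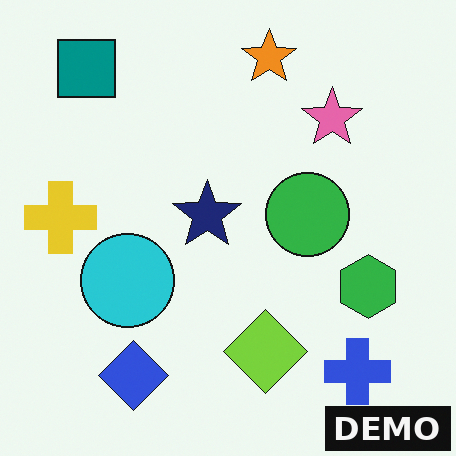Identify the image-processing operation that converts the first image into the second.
This is the original image watermarked with the text "DEMO" in the lower-right corner.

A dark label reading "DEMO" appears in the lower-right corner.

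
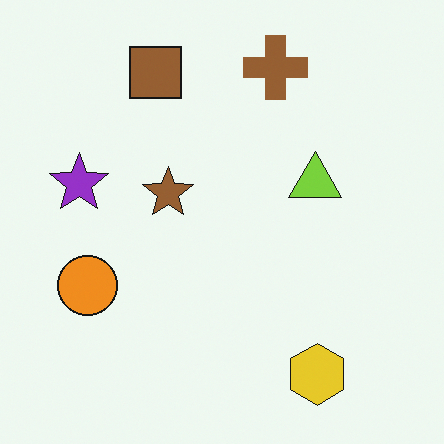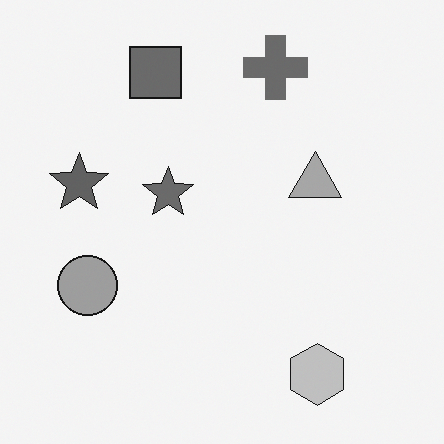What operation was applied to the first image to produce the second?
This is the original image converted to grayscale.

All color is removed — every shape is now a shade of grey.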